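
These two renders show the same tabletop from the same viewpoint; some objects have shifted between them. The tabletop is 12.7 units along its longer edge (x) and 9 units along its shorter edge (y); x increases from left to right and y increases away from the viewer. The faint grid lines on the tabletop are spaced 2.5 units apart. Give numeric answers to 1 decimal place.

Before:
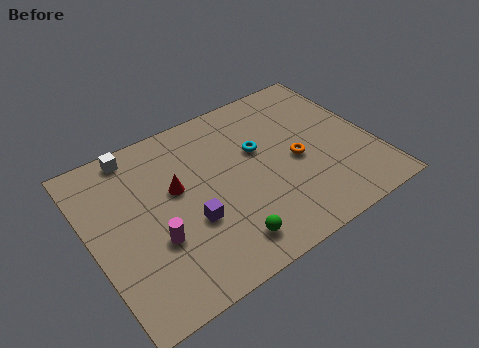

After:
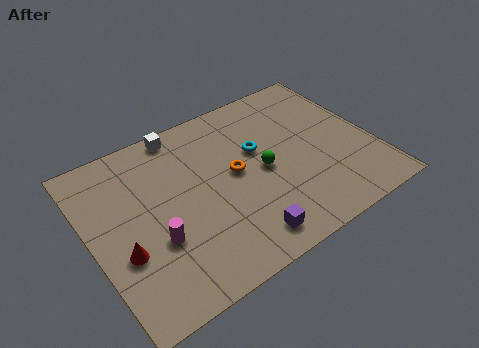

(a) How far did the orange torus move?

2.8

From (9.2, 4.1) to (6.5, 4.8), the orange torus covered √(2.7² + 0.7²) ≈ 2.8 units.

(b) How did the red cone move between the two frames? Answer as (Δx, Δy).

(-2.7, -2.0)

The red cone started near (3.9, 5.3) and ended near (1.2, 3.3).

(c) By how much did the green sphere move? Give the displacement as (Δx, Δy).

(2.3, 2.8)

From the two frames, the green sphere sits at roughly (5.4, 1.5) before and (7.7, 4.3) after.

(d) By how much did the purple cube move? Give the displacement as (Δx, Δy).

(2.0, -2.0)

The purple cube was at about (4.2, 3.3) and moved to about (6.2, 1.3).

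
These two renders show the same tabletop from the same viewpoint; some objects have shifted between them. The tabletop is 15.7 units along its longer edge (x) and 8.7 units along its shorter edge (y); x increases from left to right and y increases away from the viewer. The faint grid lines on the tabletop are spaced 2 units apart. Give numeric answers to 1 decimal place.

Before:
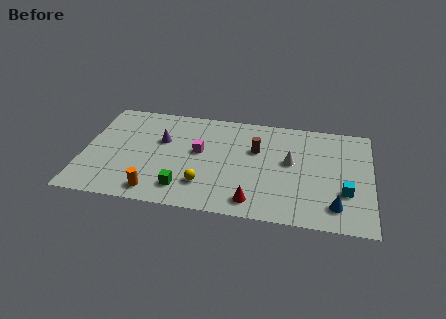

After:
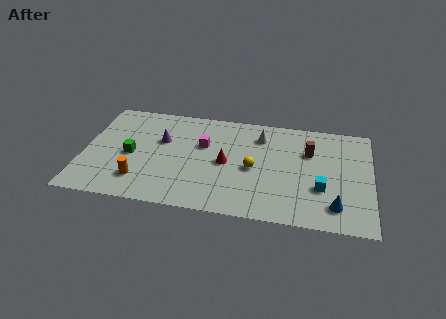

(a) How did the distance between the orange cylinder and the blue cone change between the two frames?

+0.9

The distance was about 9.7 in the first image and 10.6 in the second, so they moved 0.9 units further apart.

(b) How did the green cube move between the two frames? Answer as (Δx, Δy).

(-3.0, 2.3)

The green cube started near (5.6, 1.7) and ended near (2.6, 4.0).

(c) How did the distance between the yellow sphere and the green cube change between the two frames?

+5.5

The distance was about 1.2 in the first image and 6.7 in the second, so they moved 5.5 units further apart.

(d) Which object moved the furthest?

the green cube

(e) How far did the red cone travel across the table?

3.3

From (9.4, 1.3) to (7.8, 4.2), the red cone covered √(1.6² + 2.9²) ≈ 3.3 units.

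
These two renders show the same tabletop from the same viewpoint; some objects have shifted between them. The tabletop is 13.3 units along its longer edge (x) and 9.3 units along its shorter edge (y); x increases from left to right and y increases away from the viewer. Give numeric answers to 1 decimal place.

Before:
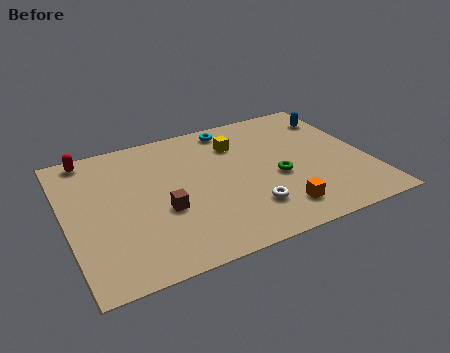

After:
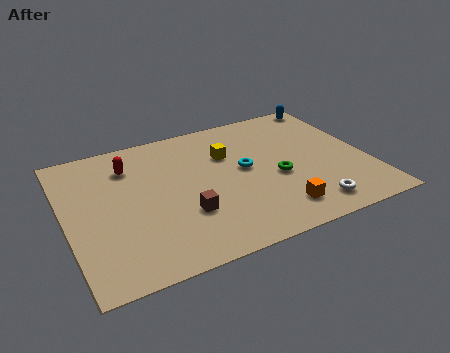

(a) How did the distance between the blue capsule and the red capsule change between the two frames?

-1.7

Before: roughly 11.2 units apart; after: 9.5. That's 1.7 units closer together.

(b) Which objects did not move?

the green torus and the orange cube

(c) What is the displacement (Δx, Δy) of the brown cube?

(0.9, -0.6)

The brown cube was at about (4.1, 3.6) and moved to about (5.0, 3.0).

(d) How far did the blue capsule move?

1.2

The blue capsule moved from about (12.4, 7.3) to (12.4, 8.5), a distance of √(0.0² + 1.2²) ≈ 1.2.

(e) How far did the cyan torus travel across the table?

3.2

The cyan torus was near (7.7, 8.2) before and (7.9, 5.0) after, so it travelled √(0.2² + 3.2²) ≈ 3.2 units.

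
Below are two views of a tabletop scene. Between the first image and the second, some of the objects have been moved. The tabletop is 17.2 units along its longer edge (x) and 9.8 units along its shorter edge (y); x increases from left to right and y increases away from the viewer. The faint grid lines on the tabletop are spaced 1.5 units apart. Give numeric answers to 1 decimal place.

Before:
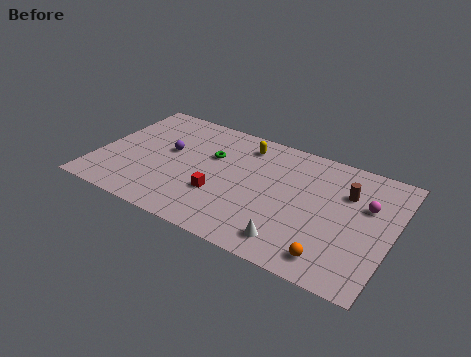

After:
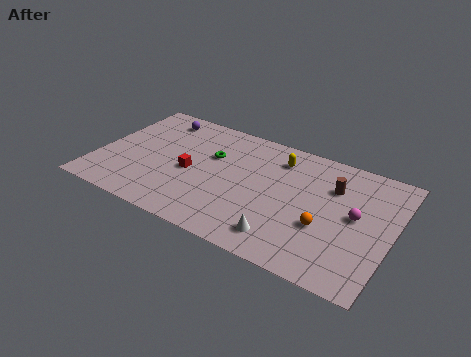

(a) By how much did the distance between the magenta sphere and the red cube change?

+0.9

Before: roughly 8.7 units apart; after: 9.6. That's 0.9 units further apart.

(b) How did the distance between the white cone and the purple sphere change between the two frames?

+1.9

The distance was about 8.9 in the first image and 10.8 in the second, so they moved 1.9 units further apart.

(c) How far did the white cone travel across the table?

0.5

The white cone was near (11.9, 1.6) before and (11.4, 1.7) after, so it travelled √(0.5² + 0.1²) ≈ 0.5 units.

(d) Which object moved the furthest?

the purple sphere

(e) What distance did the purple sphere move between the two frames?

2.9

The purple sphere moved from about (4.0, 5.6) to (2.9, 8.3), a distance of √(1.1² + 2.7²) ≈ 2.9.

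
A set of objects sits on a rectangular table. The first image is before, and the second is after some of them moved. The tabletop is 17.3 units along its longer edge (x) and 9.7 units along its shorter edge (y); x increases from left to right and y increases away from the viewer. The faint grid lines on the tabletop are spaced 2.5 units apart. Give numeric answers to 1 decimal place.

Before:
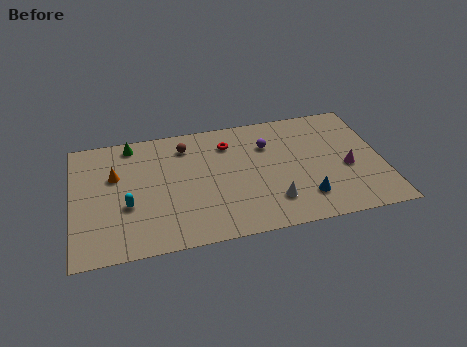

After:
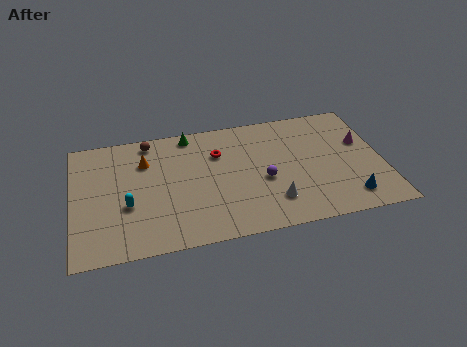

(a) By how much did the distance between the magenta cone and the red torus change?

+0.8

The distance was about 7.3 in the first image and 8.1 in the second, so they moved 0.8 units further apart.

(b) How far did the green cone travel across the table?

3.3

The green cone was near (3.4, 8.6) before and (6.7, 8.7) after, so it travelled √(3.3² + 0.1²) ≈ 3.3 units.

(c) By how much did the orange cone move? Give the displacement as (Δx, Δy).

(1.7, 0.8)

The orange cone was at about (2.4, 6.2) and moved to about (4.1, 7.0).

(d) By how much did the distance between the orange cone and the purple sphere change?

-1.5

They were about 8.6 units apart before and 7.1 after — 1.5 units closer together.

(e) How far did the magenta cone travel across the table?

2.1

The magenta cone was near (15.3, 4.1) before and (16.3, 6.0) after, so it travelled √(1.0² + 1.9²) ≈ 2.1 units.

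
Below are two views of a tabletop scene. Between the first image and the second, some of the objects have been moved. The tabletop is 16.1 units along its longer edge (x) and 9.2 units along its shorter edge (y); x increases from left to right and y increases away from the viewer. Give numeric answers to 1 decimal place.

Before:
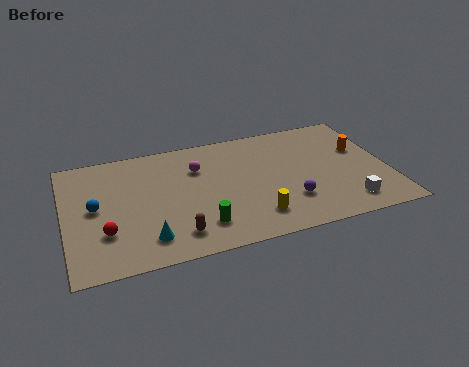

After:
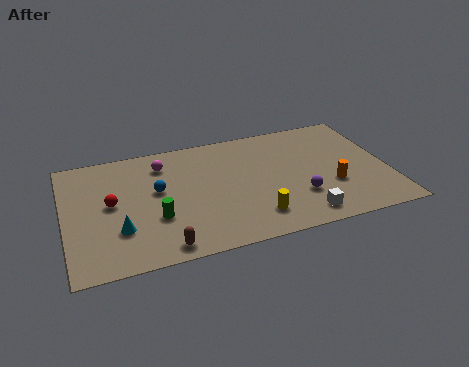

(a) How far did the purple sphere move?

0.5

The purple sphere moved from about (11.0, 2.6) to (11.5, 2.8), a distance of √(0.5² + 0.2²) ≈ 0.5.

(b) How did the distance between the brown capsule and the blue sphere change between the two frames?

-0.6

The distance was about 4.9 in the first image and 4.3 in the second, so they moved 0.6 units closer together.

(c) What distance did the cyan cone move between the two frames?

1.6

The cyan cone moved from about (3.9, 1.8) to (2.6, 2.8), a distance of √(1.3² + 1.0²) ≈ 1.6.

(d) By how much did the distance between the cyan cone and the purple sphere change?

+1.8

Before: roughly 7.1 units apart; after: 8.9. That's 1.8 units further apart.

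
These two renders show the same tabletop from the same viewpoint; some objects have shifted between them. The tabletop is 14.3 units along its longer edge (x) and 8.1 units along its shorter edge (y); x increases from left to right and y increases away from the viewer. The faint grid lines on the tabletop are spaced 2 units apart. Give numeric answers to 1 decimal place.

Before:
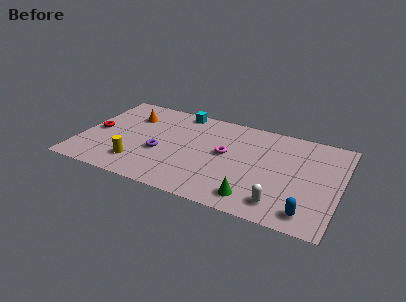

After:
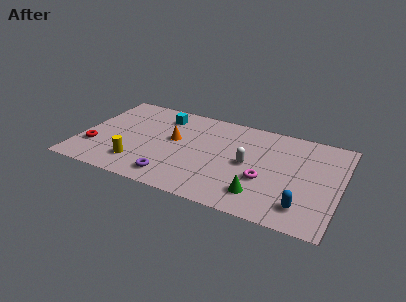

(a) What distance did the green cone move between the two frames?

0.5

From (9.9, 1.3) to (10.2, 1.7), the green cone covered √(0.3² + 0.4²) ≈ 0.5 units.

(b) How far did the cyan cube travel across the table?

1.2

The cyan cube was near (5.1, 7.3) before and (4.2, 6.5) after, so it travelled √(0.9² + 0.8²) ≈ 1.2 units.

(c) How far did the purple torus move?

2.1

From (4.5, 3.2) to (5.4, 1.3), the purple torus covered √(0.9² + 1.9²) ≈ 2.1 units.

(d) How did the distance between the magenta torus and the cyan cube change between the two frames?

+2.9

They were about 4.1 units apart before and 7.0 after — 2.9 units further apart.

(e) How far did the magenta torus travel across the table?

2.7

The magenta torus was near (8.0, 4.4) before and (10.3, 3.0) after, so it travelled √(2.3² + 1.4²) ≈ 2.7 units.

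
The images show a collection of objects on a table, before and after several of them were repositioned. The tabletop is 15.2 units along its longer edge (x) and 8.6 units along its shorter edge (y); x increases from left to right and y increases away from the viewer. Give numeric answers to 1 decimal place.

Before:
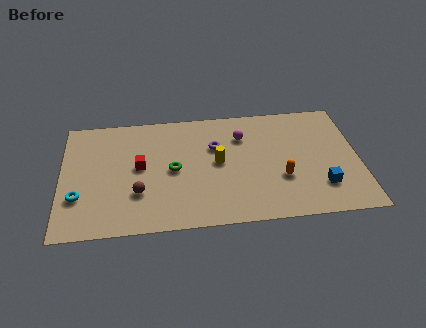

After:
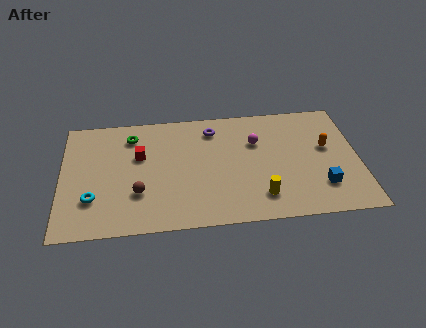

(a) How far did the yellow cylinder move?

3.4

The yellow cylinder moved from about (8.0, 4.5) to (10.1, 1.8), a distance of √(2.1² + 2.7²) ≈ 3.4.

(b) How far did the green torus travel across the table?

3.4

The green torus was near (5.7, 4.2) before and (3.6, 6.9) after, so it travelled √(2.1² + 2.7²) ≈ 3.4 units.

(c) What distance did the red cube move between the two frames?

0.8

From (4.0, 4.6) to (4.0, 5.4), the red cube covered √(0.0² + 0.8²) ≈ 0.8 units.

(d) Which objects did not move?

the brown sphere and the blue cube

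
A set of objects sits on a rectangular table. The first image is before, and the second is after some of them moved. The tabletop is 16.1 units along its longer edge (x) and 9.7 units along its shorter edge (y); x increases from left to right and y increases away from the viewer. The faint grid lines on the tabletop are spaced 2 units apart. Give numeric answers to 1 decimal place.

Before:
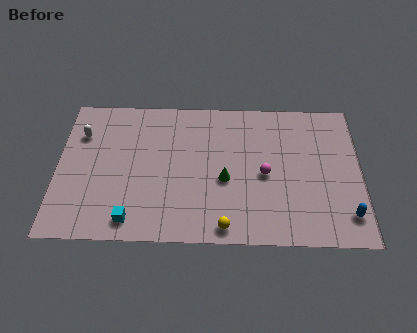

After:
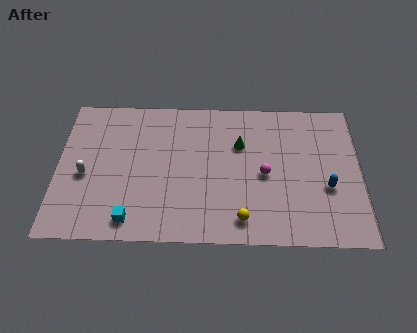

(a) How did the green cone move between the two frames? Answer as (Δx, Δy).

(0.8, 2.4)

The green cone started near (8.9, 4.1) and ended near (9.7, 6.5).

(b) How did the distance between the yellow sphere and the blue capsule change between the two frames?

-1.5

The distance was about 6.5 in the first image and 5.0 in the second, so they moved 1.5 units closer together.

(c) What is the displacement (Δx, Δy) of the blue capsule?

(-1.0, 1.8)

The blue capsule was at about (15.3, 1.9) and moved to about (14.3, 3.7).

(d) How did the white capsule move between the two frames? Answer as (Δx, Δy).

(0.3, -2.8)

From the two frames, the white capsule sits at roughly (1.2, 7.0) before and (1.5, 4.2) after.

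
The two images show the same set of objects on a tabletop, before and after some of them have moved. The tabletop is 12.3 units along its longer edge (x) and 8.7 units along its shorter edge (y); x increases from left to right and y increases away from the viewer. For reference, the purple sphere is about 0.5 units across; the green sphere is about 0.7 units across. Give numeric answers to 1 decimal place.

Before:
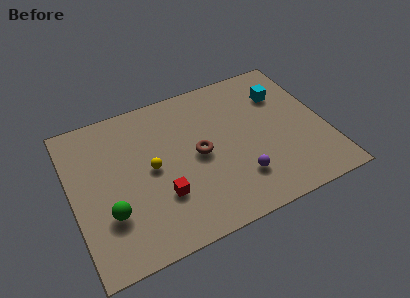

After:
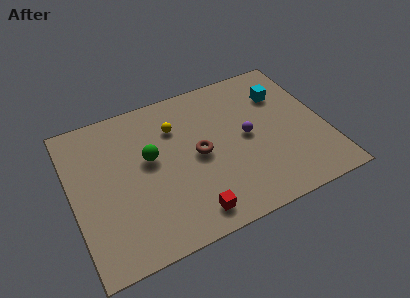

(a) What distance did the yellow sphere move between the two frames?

2.4

The yellow sphere was near (3.8, 4.4) before and (5.2, 6.3) after, so it travelled √(1.4² + 1.9²) ≈ 2.4 units.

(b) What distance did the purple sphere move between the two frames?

2.3

The purple sphere was near (7.8, 2.2) before and (8.5, 4.4) after, so it travelled √(0.7² + 2.2²) ≈ 2.3 units.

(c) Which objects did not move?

the brown torus and the cyan cube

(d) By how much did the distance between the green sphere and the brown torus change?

-2.4

They were about 4.8 units apart before and 2.4 after — 2.4 units closer together.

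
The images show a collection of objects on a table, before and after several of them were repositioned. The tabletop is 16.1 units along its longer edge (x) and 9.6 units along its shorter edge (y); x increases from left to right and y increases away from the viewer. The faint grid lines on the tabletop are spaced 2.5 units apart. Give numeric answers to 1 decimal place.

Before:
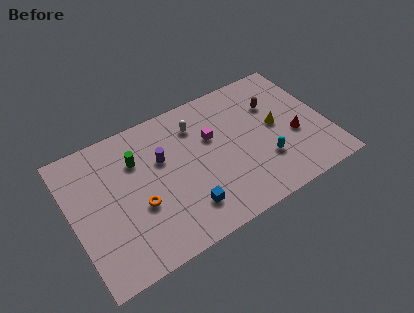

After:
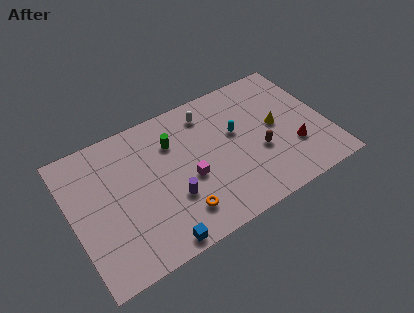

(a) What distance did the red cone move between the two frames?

0.8

From (14.0, 3.8) to (13.8, 3.0), the red cone covered √(0.2² + 0.8²) ≈ 0.8 units.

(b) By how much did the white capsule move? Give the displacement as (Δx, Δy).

(0.8, 0.5)

From the two frames, the white capsule sits at roughly (8.2, 7.4) before and (9.0, 7.9) after.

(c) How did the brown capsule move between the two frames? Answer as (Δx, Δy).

(-1.4, -2.9)

The brown capsule started near (13.1, 6.6) and ended near (11.7, 3.7).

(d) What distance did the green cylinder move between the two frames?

2.3

The green cylinder moved from about (4.3, 6.8) to (6.6, 6.9), a distance of √(2.3² + 0.1²) ≈ 2.3.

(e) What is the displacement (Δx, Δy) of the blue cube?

(-2.0, -1.3)

The blue cube was at about (6.7, 2.1) and moved to about (4.7, 0.8).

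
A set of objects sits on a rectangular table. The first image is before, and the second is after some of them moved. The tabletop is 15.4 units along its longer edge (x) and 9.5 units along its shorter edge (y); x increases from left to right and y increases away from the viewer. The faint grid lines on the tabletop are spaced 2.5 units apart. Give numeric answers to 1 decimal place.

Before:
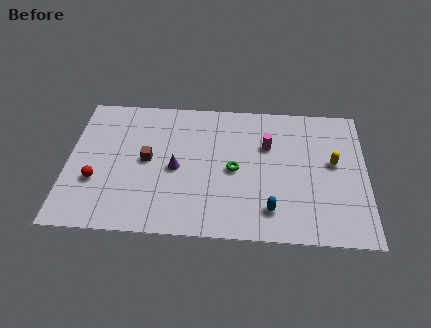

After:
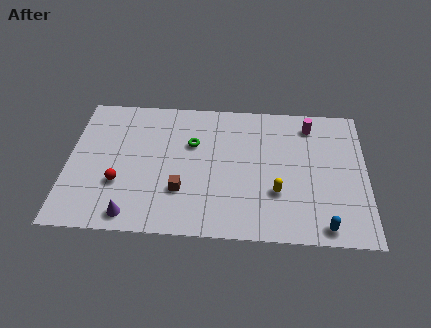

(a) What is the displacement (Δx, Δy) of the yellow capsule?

(-2.9, -2.2)

The yellow capsule was at about (13.7, 5.3) and moved to about (10.8, 3.1).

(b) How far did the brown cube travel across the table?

2.7

The brown cube was near (4.1, 4.9) before and (5.9, 2.9) after, so it travelled √(1.8² + 2.0²) ≈ 2.7 units.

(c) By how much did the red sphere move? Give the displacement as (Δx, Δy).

(1.2, -0.1)

The red sphere was at about (1.5, 3.3) and moved to about (2.7, 3.2).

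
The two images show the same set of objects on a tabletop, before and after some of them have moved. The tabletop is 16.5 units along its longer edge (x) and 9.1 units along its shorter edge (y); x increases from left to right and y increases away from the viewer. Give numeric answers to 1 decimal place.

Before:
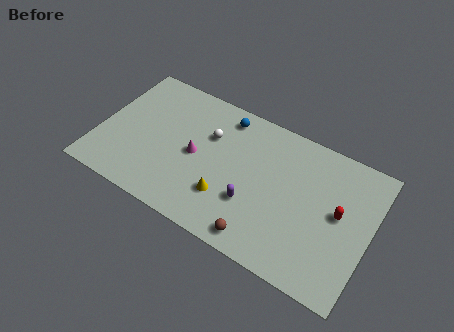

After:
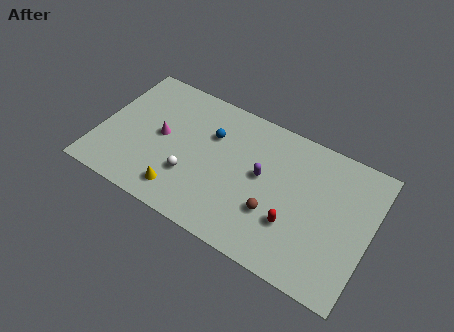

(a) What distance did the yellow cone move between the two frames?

2.9

The yellow cone moved from about (8.1, 2.6) to (5.4, 1.6), a distance of √(2.7² + 1.0²) ≈ 2.9.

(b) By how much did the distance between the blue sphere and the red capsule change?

-1.5

They were about 7.9 units apart before and 6.4 after — 1.5 units closer together.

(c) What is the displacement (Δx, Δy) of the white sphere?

(-0.7, -3.2)

The white sphere was at about (6.5, 6.1) and moved to about (5.8, 2.9).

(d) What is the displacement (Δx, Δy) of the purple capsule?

(0.3, 2.0)

The purple capsule started near (9.6, 3.0) and ended near (9.9, 5.0).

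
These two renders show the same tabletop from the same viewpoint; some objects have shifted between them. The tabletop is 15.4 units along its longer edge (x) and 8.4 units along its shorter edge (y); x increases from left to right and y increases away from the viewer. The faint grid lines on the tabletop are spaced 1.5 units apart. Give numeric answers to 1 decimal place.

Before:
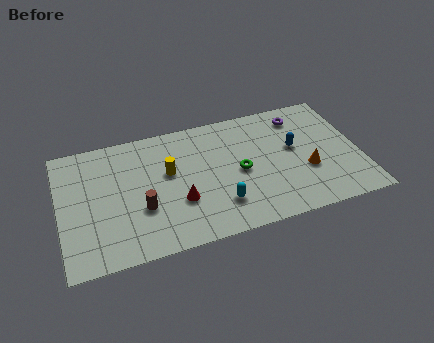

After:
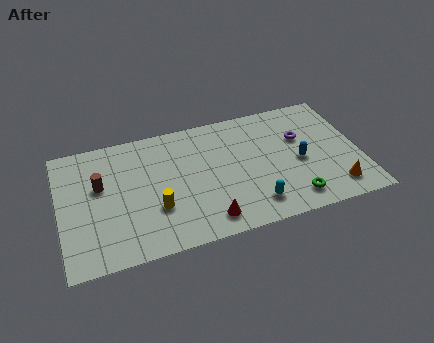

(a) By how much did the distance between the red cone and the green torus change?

+1.0

Before: roughly 3.4 units apart; after: 4.4. That's 1.0 units further apart.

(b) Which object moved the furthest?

the green torus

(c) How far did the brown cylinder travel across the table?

2.9

The brown cylinder was near (4.1, 3.0) before and (2.1, 5.1) after, so it travelled √(2.0² + 2.1²) ≈ 2.9 units.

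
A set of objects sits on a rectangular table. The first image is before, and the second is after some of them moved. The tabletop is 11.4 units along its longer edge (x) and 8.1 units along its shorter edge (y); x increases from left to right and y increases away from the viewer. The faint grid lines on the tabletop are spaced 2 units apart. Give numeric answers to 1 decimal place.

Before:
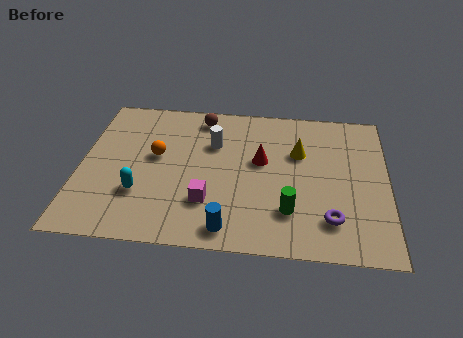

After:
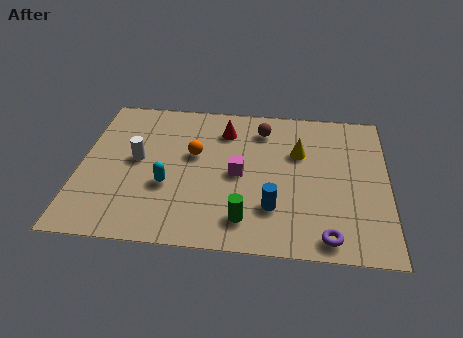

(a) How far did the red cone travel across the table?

2.1

The red cone was near (6.7, 4.7) before and (5.3, 6.3) after, so it travelled √(1.4² + 1.6²) ≈ 2.1 units.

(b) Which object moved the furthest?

the white cylinder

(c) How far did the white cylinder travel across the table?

3.0

From (4.9, 5.5) to (2.1, 4.3), the white cylinder covered √(2.8² + 1.2²) ≈ 3.0 units.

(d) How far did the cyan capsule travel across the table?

1.1

The cyan capsule was near (2.3, 2.5) before and (3.3, 3.0) after, so it travelled √(1.0² + 0.5²) ≈ 1.1 units.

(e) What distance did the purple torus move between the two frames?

0.9

From (9.3, 1.8) to (9.2, 0.9), the purple torus covered √(0.1² + 0.9²) ≈ 0.9 units.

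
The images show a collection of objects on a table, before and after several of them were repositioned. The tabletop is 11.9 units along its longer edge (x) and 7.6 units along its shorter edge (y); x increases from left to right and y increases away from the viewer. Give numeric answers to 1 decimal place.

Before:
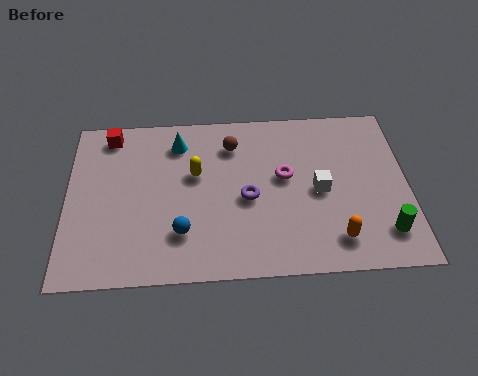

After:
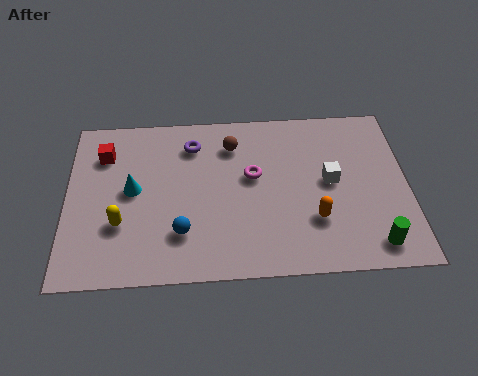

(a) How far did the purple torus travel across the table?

3.2

From (6.3, 3.4) to (4.4, 6.0), the purple torus covered √(1.9² + 2.6²) ≈ 3.2 units.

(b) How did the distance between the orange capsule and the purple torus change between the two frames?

+2.0

The distance was about 3.6 in the first image and 5.6 in the second, so they moved 2.0 units further apart.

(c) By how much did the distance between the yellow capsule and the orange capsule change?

+0.9

Before: roughly 5.8 units apart; after: 6.7. That's 0.9 units further apart.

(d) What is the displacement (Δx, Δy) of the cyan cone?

(-1.6, -2.1)

From the two frames, the cyan cone sits at roughly (3.9, 6.1) before and (2.3, 4.0) after.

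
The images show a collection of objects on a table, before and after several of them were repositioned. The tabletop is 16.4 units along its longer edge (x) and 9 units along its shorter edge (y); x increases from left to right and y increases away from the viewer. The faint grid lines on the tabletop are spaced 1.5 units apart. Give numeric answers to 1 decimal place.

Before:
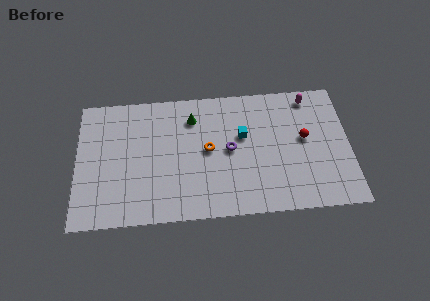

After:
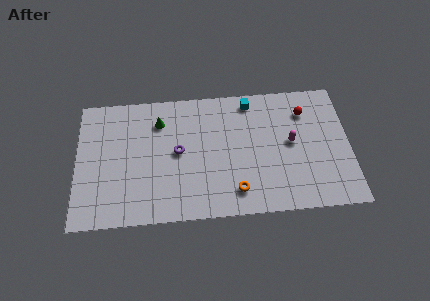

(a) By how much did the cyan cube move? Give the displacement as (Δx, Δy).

(0.5, 2.4)

The cyan cube started near (10.0, 5.5) and ended near (10.5, 7.9).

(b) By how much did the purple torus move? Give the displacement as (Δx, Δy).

(-3.1, 0.1)

The purple torus was at about (9.2, 4.6) and moved to about (6.1, 4.7).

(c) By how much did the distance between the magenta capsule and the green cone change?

+1.0

Before: roughly 7.2 units apart; after: 8.2. That's 1.0 units further apart.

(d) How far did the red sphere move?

1.9

The red sphere moved from about (13.7, 5.0) to (13.8, 6.9), a distance of √(0.1² + 1.9²) ≈ 1.9.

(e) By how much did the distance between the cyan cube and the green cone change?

+2.2

Before: roughly 3.4 units apart; after: 5.6. That's 2.2 units further apart.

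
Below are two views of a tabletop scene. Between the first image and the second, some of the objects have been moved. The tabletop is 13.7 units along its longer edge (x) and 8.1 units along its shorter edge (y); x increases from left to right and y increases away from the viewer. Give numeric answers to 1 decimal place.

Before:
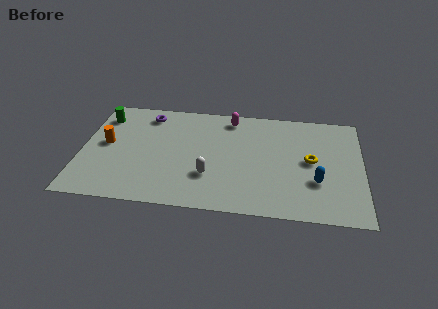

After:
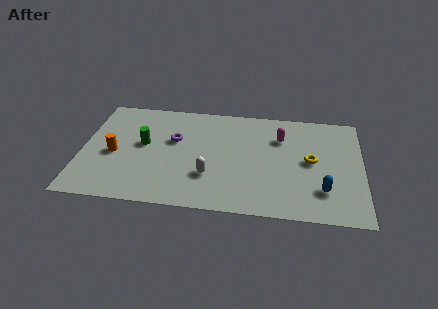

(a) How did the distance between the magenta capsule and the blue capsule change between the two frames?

-1.8

Before: roughly 6.1 units apart; after: 4.3. That's 1.8 units closer together.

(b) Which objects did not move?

the white capsule and the yellow torus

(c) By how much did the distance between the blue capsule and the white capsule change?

+0.3

They were about 5.2 units apart before and 5.5 after — 0.3 units further apart.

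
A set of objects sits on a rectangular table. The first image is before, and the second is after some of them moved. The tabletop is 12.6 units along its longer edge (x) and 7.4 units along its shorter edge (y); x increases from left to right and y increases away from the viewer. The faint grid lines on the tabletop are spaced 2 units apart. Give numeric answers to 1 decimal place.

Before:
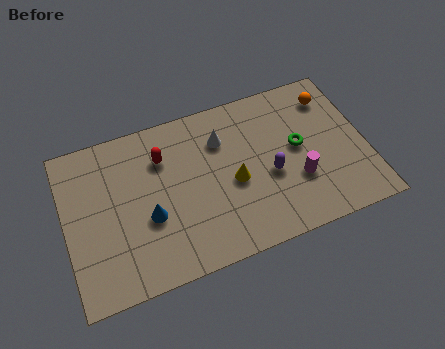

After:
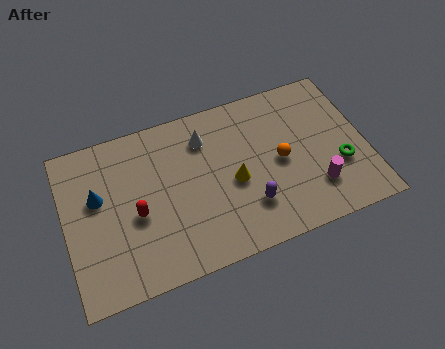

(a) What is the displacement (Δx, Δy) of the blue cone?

(-2.0, 1.6)

The blue cone started near (3.4, 2.9) and ended near (1.4, 4.5).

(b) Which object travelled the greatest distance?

the orange sphere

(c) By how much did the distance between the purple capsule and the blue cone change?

+1.5

Before: roughly 5.1 units apart; after: 6.6. That's 1.5 units further apart.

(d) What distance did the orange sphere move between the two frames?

3.3

From (11.4, 5.9) to (9.0, 3.6), the orange sphere covered √(2.4² + 2.3²) ≈ 3.3 units.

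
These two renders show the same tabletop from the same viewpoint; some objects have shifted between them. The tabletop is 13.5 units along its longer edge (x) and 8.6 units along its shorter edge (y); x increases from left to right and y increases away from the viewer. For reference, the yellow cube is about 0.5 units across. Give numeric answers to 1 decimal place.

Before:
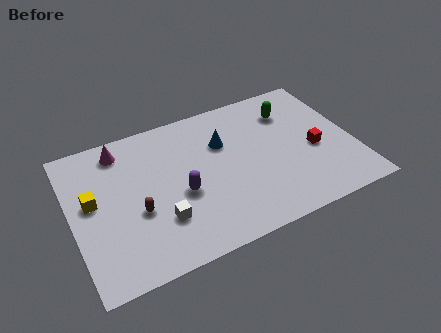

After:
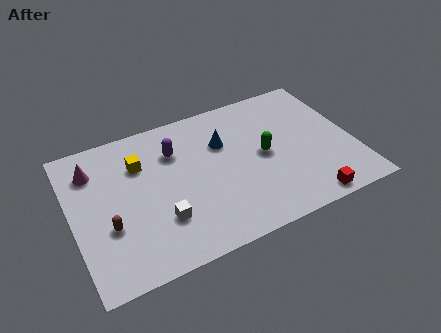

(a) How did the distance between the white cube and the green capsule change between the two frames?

-2.4

They were about 7.9 units apart before and 5.5 after — 2.4 units closer together.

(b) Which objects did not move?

the blue cone and the white cube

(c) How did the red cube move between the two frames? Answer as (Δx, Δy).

(-0.8, -2.9)

The red cube started near (11.6, 3.7) and ended near (10.8, 0.8).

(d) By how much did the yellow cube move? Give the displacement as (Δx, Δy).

(2.4, 1.3)

From the two frames, the yellow cube sits at roughly (1.0, 4.8) before and (3.4, 6.1) after.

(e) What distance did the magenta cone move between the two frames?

1.6

The magenta cone moved from about (2.6, 7.3) to (1.2, 6.6), a distance of √(1.4² + 0.7²) ≈ 1.6.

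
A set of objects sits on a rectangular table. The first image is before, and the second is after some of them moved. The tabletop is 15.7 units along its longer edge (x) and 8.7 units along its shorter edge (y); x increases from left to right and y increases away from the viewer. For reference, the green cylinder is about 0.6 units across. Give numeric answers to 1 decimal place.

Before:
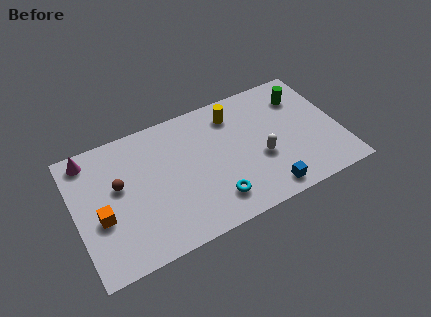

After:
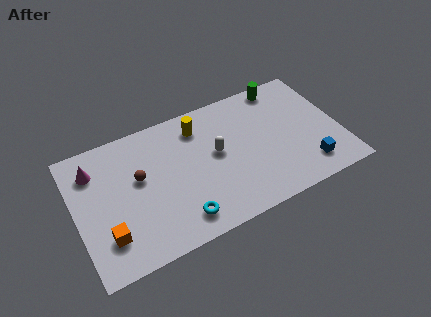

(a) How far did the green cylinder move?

1.6

The green cylinder moved from about (13.8, 6.6) to (12.8, 7.8), a distance of √(1.0² + 1.2²) ≈ 1.6.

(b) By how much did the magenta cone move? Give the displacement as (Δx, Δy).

(0.2, -0.9)

The magenta cone was at about (1.1, 7.6) and moved to about (1.3, 6.7).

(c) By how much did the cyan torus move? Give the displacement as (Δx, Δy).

(-2.1, -0.3)

The cyan torus was at about (7.9, 1.8) and moved to about (5.8, 1.5).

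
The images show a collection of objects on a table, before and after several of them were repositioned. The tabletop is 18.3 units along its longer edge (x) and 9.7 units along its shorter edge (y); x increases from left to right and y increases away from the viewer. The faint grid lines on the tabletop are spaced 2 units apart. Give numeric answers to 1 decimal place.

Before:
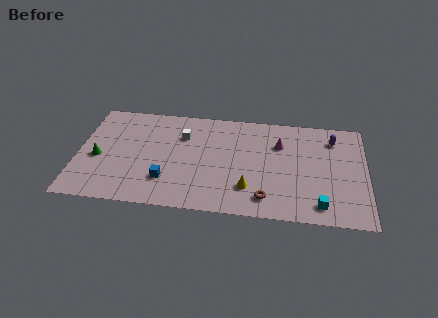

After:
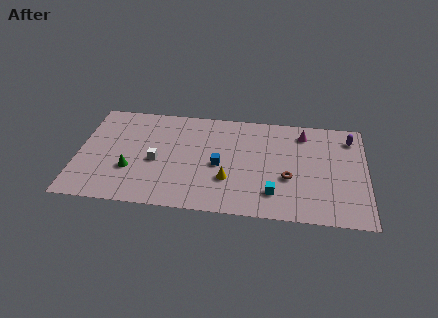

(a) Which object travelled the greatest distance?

the blue cube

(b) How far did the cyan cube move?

3.0

The cyan cube was near (15.4, 1.5) before and (12.5, 2.2) after, so it travelled √(2.9² + 0.7²) ≈ 3.0 units.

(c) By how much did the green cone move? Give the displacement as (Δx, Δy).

(2.1, -0.9)

The green cone started near (1.3, 4.2) and ended near (3.4, 3.3).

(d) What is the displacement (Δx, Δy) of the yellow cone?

(-1.3, 0.6)

The yellow cone started near (10.9, 2.5) and ended near (9.6, 3.1).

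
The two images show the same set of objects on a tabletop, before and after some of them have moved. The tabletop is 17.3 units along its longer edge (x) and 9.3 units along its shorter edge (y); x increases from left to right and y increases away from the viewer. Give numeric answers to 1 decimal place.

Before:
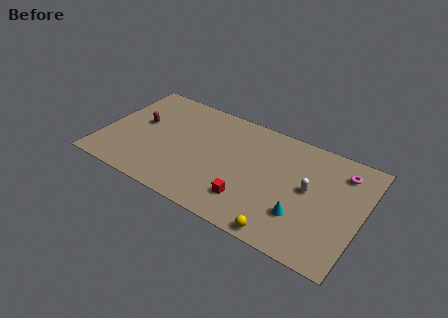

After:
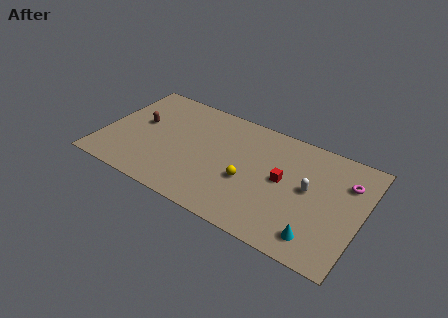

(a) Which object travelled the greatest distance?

the yellow sphere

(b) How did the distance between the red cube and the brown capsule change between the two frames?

+1.3

Before: roughly 8.5 units apart; after: 9.8. That's 1.3 units further apart.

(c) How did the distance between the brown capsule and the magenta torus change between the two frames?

+0.3

They were about 13.6 units apart before and 13.9 after — 0.3 units further apart.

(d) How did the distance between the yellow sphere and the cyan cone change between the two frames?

+3.2

They were about 2.1 units apart before and 5.3 after — 3.2 units further apart.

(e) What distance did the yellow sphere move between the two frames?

4.0

The yellow sphere was near (12.7, 0.8) before and (9.9, 3.7) after, so it travelled √(2.8² + 2.9²) ≈ 4.0 units.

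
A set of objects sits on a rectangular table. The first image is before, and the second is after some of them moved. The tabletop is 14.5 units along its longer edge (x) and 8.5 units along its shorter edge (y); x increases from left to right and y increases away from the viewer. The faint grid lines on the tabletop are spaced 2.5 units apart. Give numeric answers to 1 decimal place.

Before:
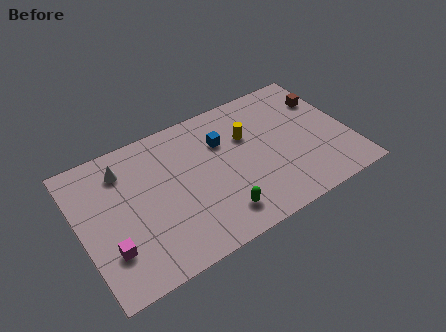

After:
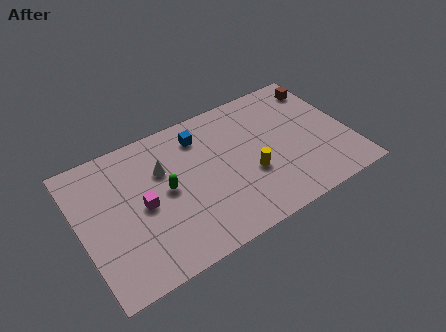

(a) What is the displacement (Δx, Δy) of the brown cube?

(0.0, 0.9)

The brown cube was at about (13.6, 6.1) and moved to about (13.6, 7.0).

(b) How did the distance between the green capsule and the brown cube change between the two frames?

+1.4

They were about 8.0 units apart before and 9.4 after — 1.4 units further apart.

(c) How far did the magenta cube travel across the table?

2.6

The magenta cube moved from about (1.3, 2.4) to (3.3, 4.1), a distance of √(2.0² + 1.7²) ≈ 2.6.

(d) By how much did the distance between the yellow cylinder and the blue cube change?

+2.9

The distance was about 1.3 in the first image and 4.2 in the second, so they moved 2.9 units further apart.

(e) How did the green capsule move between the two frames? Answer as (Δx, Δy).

(-2.4, 2.8)

The green capsule was at about (7.0, 1.6) and moved to about (4.6, 4.4).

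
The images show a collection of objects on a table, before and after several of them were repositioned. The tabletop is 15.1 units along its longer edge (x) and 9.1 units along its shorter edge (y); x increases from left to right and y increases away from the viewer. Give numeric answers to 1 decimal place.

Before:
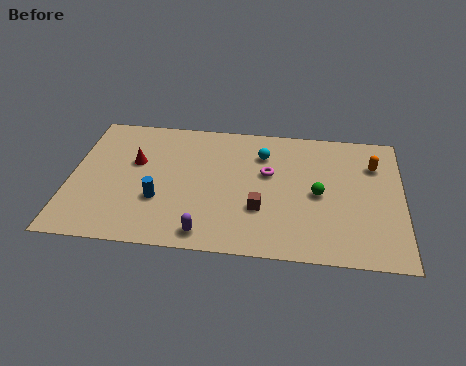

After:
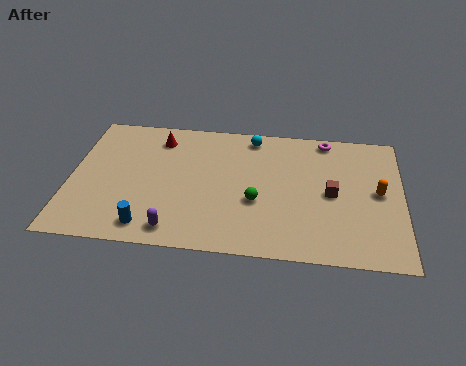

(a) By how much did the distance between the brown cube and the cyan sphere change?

+1.4

Before: roughly 3.8 units apart; after: 5.2. That's 1.4 units further apart.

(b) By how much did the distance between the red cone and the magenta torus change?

+1.6

They were about 6.1 units apart before and 7.7 after — 1.6 units further apart.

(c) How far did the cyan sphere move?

1.3

The cyan sphere was near (8.7, 6.8) before and (8.2, 8.0) after, so it travelled √(0.5² + 1.2²) ≈ 1.3 units.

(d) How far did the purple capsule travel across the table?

1.4

The purple capsule was near (6.3, 1.1) before and (4.9, 1.2) after, so it travelled √(1.4² + 0.1²) ≈ 1.4 units.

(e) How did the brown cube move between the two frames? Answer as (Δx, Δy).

(3.2, 1.4)

The brown cube started near (8.7, 3.0) and ended near (11.9, 4.4).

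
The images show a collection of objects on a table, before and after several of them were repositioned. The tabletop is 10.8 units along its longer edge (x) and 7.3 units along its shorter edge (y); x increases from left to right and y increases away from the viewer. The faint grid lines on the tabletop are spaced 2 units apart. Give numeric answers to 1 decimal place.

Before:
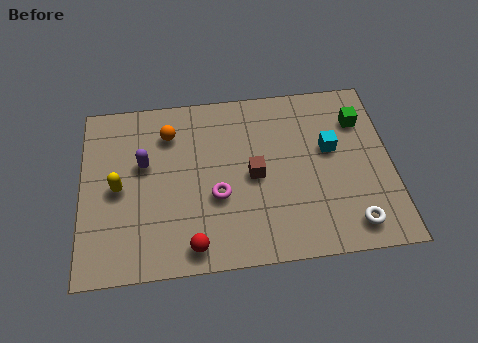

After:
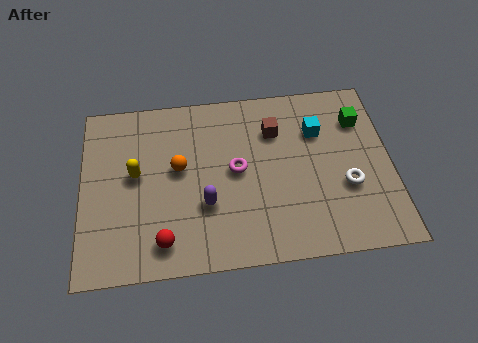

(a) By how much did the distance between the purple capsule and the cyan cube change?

-1.7

The distance was about 6.5 in the first image and 4.8 in the second, so they moved 1.7 units closer together.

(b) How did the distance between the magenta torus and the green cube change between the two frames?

-1.0

Before: roughly 5.7 units apart; after: 4.7. That's 1.0 units closer together.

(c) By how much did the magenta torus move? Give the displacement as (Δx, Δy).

(0.7, 1.0)

From the two frames, the magenta torus sits at roughly (4.7, 2.8) before and (5.4, 3.8) after.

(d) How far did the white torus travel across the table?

1.6

The white torus moved from about (9.3, 1.1) to (9.2, 2.7), a distance of √(0.1² + 1.6²) ≈ 1.6.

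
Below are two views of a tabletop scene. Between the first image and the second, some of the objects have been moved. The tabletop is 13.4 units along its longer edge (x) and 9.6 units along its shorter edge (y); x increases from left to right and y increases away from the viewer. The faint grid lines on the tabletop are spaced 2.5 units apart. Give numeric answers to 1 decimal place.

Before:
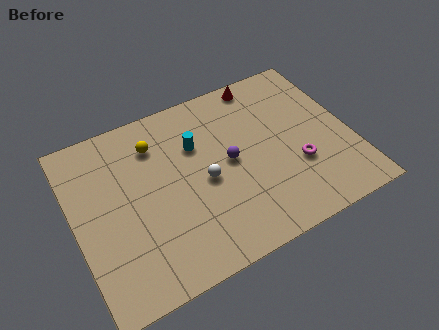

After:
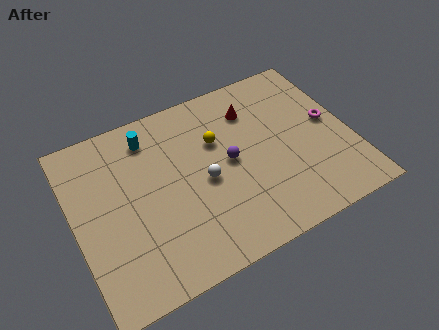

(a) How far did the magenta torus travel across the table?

2.6

From (10.6, 3.3) to (12.5, 5.1), the magenta torus covered √(1.9² + 1.8²) ≈ 2.6 units.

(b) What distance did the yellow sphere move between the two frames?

3.1

The yellow sphere was near (4.2, 7.4) before and (7.1, 6.3) after, so it travelled √(2.9² + 1.1²) ≈ 3.1 units.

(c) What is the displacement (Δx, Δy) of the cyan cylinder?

(-2.1, 1.4)

The cyan cylinder started near (6.1, 6.5) and ended near (4.0, 7.9).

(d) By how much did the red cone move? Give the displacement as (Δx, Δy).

(-0.7, -1.4)

The red cone started near (9.7, 8.7) and ended near (9.0, 7.3).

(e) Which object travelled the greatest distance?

the yellow sphere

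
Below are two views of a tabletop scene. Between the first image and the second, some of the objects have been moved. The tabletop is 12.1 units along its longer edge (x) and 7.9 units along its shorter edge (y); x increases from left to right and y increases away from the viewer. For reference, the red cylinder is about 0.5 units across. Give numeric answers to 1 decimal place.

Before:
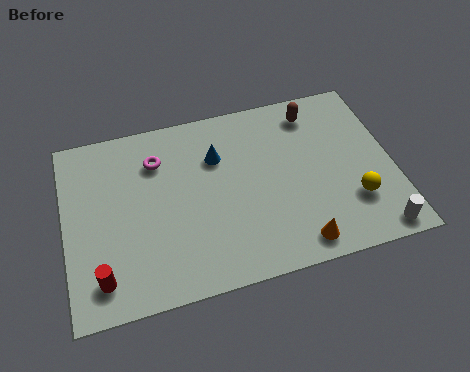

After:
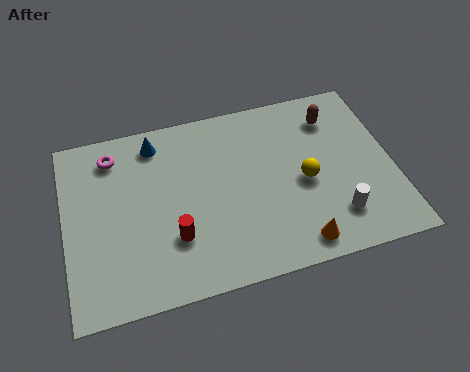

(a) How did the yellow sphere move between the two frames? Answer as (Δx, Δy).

(-1.7, 1.3)

From the two frames, the yellow sphere sits at roughly (10.5, 2.3) before and (8.8, 3.6) after.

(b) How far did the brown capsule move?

0.8

The brown capsule moved from about (9.4, 6.6) to (10.1, 6.2), a distance of √(0.7² + 0.4²) ≈ 0.8.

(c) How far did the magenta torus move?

1.7

From (3.5, 5.9) to (1.9, 6.5), the magenta torus covered √(1.6² + 0.6²) ≈ 1.7 units.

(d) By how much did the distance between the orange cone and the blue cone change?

+2.3

The distance was about 5.2 in the first image and 7.5 in the second, so they moved 2.3 units further apart.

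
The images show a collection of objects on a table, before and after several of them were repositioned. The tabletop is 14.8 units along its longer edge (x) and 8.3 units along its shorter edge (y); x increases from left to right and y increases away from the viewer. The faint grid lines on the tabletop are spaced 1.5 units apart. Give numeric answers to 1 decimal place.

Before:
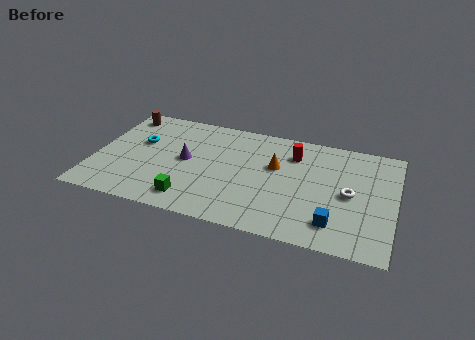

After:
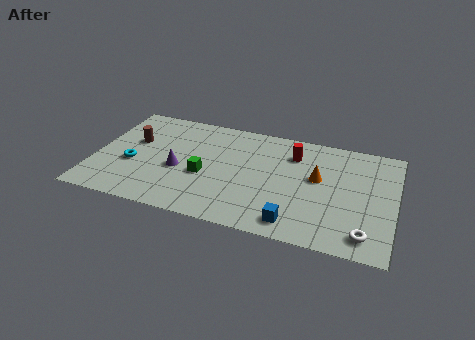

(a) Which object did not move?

the red cylinder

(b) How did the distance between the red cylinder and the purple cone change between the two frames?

+0.6

The distance was about 5.6 in the first image and 6.2 in the second, so they moved 0.6 units further apart.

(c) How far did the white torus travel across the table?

2.8

The white torus was near (12.6, 4.0) before and (13.5, 1.3) after, so it travelled √(0.9² + 2.7²) ≈ 2.8 units.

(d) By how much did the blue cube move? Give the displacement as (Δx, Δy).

(-1.9, -0.5)

From the two frames, the blue cube sits at roughly (12.0, 1.7) before and (10.1, 1.2) after.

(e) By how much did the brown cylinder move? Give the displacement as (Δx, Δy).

(0.8, -2.0)

From the two frames, the brown cylinder sits at roughly (1.0, 7.1) before and (1.8, 5.1) after.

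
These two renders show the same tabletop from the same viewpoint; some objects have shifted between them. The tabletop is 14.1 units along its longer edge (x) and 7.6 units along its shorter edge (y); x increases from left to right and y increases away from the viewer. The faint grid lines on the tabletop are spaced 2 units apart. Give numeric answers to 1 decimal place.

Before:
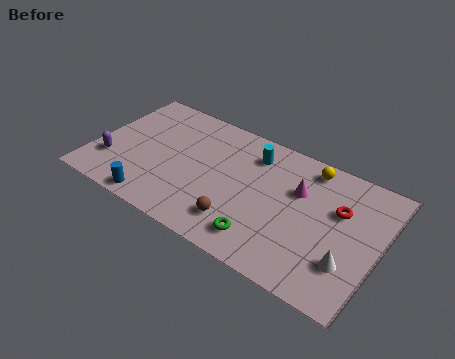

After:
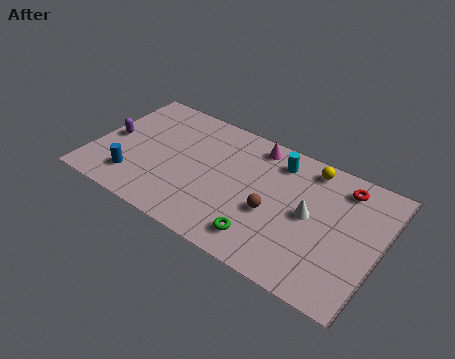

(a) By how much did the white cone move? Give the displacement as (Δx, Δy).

(-2.1, 1.7)

The white cone was at about (12.8, 2.2) and moved to about (10.7, 3.9).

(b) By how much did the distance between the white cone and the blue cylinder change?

-0.7

They were about 9.4 units apart before and 8.7 after — 0.7 units closer together.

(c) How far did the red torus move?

1.4

The red torus was near (12.0, 4.9) before and (12.0, 6.3) after, so it travelled √(0.0² + 1.4²) ≈ 1.4 units.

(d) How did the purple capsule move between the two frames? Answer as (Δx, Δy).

(-0.2, 1.5)

The purple capsule was at about (1.0, 2.2) and moved to about (0.8, 3.7).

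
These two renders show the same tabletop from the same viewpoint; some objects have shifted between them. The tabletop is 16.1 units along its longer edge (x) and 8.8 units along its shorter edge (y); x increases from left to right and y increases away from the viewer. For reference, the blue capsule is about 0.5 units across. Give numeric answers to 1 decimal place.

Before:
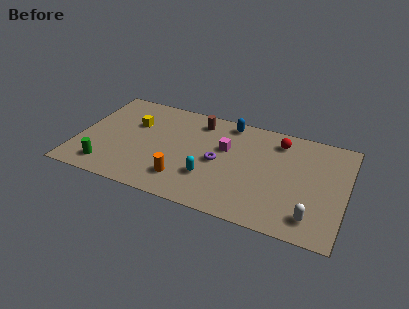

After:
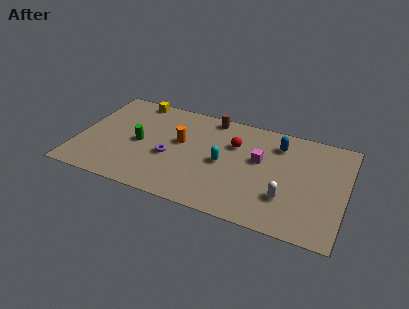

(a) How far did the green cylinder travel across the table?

3.2

From (2.0, 1.5) to (3.7, 4.2), the green cylinder covered √(1.7² + 2.7²) ≈ 3.2 units.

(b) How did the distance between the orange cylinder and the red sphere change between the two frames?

-4.1

Before: roughly 7.4 units apart; after: 3.3. That's 4.1 units closer together.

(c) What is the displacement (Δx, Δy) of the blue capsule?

(3.1, -0.9)

From the two frames, the blue capsule sits at roughly (8.8, 7.8) before and (11.9, 6.9) after.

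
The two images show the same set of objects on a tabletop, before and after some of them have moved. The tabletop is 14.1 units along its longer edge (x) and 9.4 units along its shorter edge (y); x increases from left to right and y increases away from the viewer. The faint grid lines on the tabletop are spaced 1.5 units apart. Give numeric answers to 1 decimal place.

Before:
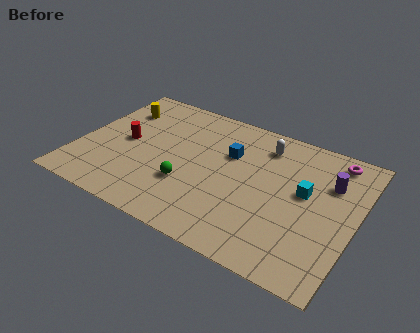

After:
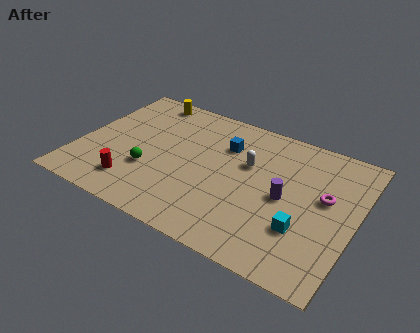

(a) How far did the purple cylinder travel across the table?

2.8

From (12.6, 6.5) to (10.6, 4.5), the purple cylinder covered √(2.0² + 2.0²) ≈ 2.8 units.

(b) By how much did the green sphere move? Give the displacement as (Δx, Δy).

(-2.0, 0.1)

From the two frames, the green sphere sits at roughly (5.8, 3.1) before and (3.8, 3.2) after.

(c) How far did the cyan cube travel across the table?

2.4

The cyan cube was near (11.5, 5.3) before and (11.7, 2.9) after, so it travelled √(0.2² + 2.4²) ≈ 2.4 units.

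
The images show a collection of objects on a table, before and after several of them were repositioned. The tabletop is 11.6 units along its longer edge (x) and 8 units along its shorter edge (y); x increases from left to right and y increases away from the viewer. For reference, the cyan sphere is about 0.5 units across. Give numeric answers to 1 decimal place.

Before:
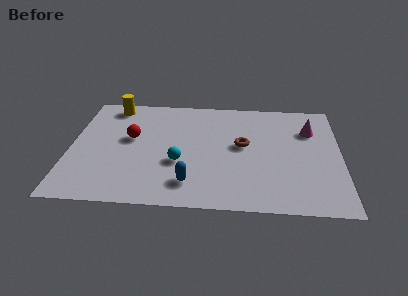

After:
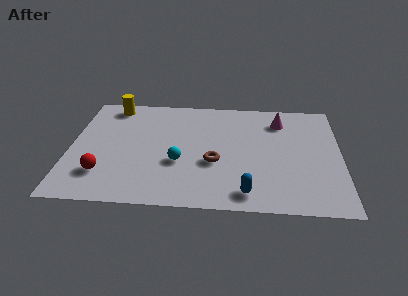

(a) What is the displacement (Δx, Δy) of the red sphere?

(-1.1, -2.6)

From the two frames, the red sphere sits at roughly (2.6, 4.6) before and (1.5, 2.0) after.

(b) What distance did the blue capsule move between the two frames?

2.5

The blue capsule moved from about (5.2, 1.6) to (7.6, 1.1), a distance of √(2.4² + 0.5²) ≈ 2.5.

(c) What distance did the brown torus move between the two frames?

1.8

The brown torus moved from about (7.4, 4.4) to (6.2, 3.1), a distance of √(1.2² + 1.3²) ≈ 1.8.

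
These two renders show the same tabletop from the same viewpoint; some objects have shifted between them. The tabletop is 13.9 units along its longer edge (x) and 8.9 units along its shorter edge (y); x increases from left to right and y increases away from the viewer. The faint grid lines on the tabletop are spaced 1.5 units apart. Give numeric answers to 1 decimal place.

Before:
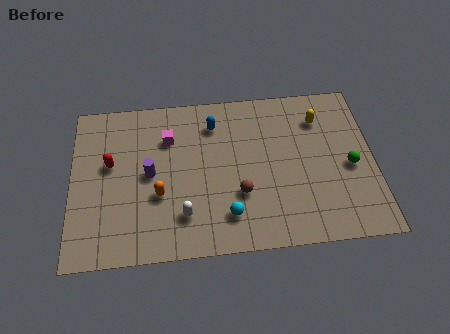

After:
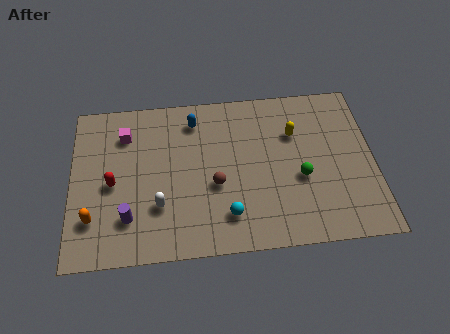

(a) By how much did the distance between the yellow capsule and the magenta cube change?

+0.8

They were about 7.0 units apart before and 7.8 after — 0.8 units further apart.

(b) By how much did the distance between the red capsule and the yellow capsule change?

-1.2

They were about 9.8 units apart before and 8.6 after — 1.2 units closer together.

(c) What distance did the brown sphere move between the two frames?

1.3

The brown sphere moved from about (7.7, 3.0) to (6.6, 3.6), a distance of √(1.1² + 0.6²) ≈ 1.3.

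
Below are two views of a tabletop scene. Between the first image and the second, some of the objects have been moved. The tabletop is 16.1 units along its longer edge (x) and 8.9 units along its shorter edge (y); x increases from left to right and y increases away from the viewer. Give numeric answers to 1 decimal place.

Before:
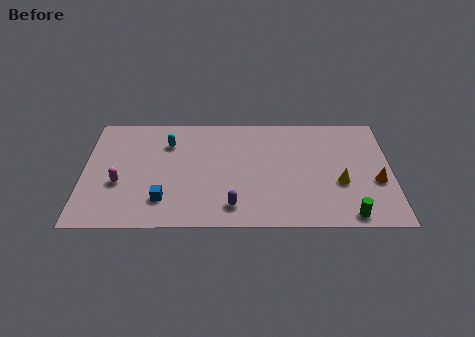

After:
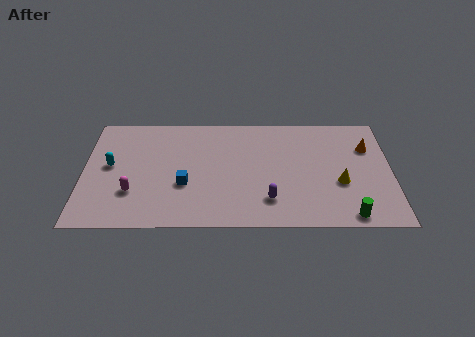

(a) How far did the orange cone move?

2.7

The orange cone moved from about (15.3, 3.5) to (14.9, 6.2), a distance of √(0.4² + 2.7²) ≈ 2.7.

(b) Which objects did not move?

the yellow cone and the green cylinder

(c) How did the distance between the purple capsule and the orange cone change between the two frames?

-1.1

They were about 7.7 units apart before and 6.6 after — 1.1 units closer together.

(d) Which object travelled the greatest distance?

the cyan capsule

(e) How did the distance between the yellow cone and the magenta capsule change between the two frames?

-0.7

Before: roughly 11.5 units apart; after: 10.8. That's 0.7 units closer together.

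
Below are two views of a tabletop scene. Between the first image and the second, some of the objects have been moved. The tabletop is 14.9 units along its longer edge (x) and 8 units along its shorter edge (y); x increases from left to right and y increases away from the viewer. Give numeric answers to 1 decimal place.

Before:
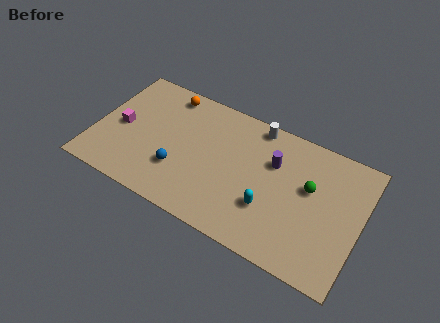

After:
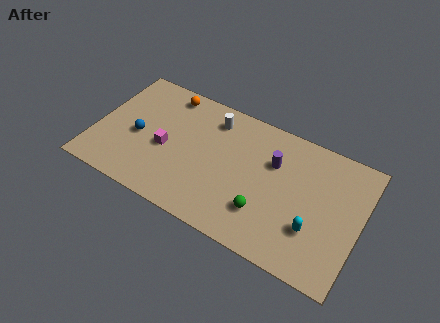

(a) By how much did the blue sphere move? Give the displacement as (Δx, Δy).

(-2.5, 1.1)

The blue sphere was at about (4.9, 2.5) and moved to about (2.4, 3.6).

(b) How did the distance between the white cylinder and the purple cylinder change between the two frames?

+1.6

The distance was about 2.2 in the first image and 3.8 in the second, so they moved 1.6 units further apart.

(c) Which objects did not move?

the orange sphere and the purple cylinder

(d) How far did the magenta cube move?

2.6

The magenta cube was near (1.4, 3.8) before and (4.0, 3.5) after, so it travelled √(2.6² + 0.3²) ≈ 2.6 units.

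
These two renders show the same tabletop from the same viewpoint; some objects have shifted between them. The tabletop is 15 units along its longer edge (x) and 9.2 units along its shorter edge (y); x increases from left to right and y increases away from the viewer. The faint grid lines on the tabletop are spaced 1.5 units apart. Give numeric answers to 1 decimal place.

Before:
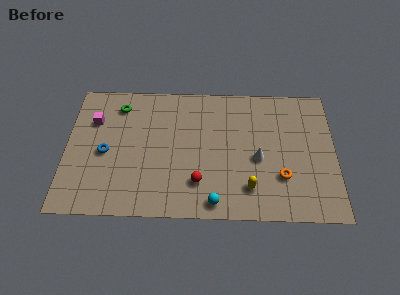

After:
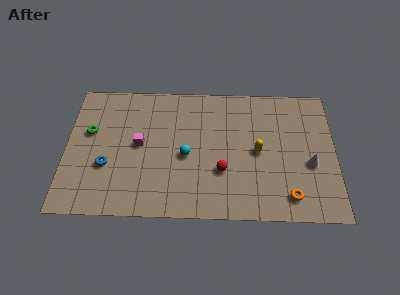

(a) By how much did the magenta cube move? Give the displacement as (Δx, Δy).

(2.6, -1.6)

From the two frames, the magenta cube sits at roughly (1.5, 6.4) before and (4.1, 4.8) after.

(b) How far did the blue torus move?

0.9

From (2.2, 4.2) to (2.3, 3.3), the blue torus covered √(0.1² + 0.9²) ≈ 0.9 units.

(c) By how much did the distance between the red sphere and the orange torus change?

-0.6

Before: roughly 4.6 units apart; after: 4.0. That's 0.6 units closer together.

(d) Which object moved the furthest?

the cyan sphere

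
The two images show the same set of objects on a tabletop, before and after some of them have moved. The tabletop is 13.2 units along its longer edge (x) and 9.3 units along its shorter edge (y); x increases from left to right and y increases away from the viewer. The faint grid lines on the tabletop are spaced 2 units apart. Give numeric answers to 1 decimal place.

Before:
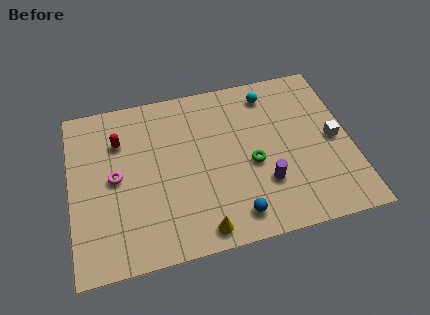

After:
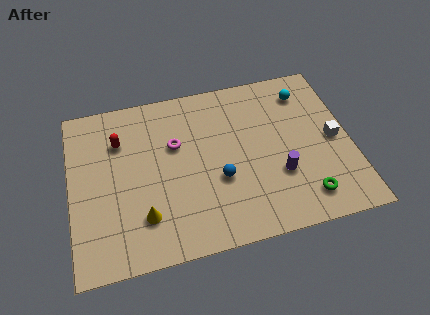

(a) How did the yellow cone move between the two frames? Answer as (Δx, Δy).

(-2.6, 1.3)

The yellow cone was at about (5.9, 1.0) and moved to about (3.3, 2.3).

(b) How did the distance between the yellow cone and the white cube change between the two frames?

+2.0

Before: roughly 7.4 units apart; after: 9.4. That's 2.0 units further apart.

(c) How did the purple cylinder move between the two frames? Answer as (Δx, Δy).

(0.7, 0.3)

From the two frames, the purple cylinder sits at roughly (9.0, 2.8) before and (9.7, 3.1) after.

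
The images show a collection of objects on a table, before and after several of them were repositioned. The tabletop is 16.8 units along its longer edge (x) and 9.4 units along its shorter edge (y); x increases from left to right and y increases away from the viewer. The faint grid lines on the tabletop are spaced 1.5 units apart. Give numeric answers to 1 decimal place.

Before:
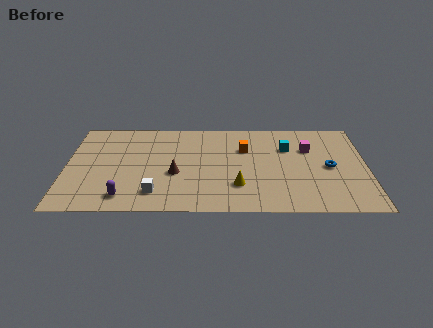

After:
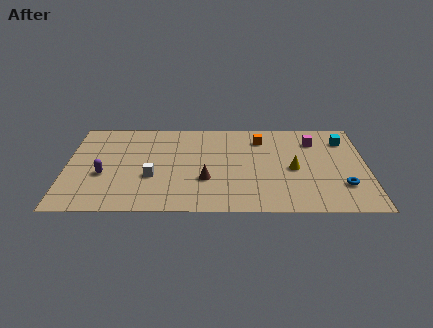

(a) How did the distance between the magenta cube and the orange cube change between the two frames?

-0.6

The distance was about 3.6 in the first image and 3.0 in the second, so they moved 0.6 units closer together.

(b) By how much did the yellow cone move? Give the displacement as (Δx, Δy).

(3.1, 1.7)

From the two frames, the yellow cone sits at roughly (9.6, 2.6) before and (12.7, 4.3) after.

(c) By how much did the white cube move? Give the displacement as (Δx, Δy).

(-0.2, 1.6)

From the two frames, the white cube sits at roughly (5.0, 1.9) before and (4.8, 3.5) after.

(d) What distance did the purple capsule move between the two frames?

2.5

The purple capsule moved from about (3.3, 1.5) to (2.1, 3.7), a distance of √(1.2² + 2.2²) ≈ 2.5.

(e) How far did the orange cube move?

1.3

From (10.0, 6.4) to (10.9, 7.4), the orange cube covered √(0.9² + 1.0²) ≈ 1.3 units.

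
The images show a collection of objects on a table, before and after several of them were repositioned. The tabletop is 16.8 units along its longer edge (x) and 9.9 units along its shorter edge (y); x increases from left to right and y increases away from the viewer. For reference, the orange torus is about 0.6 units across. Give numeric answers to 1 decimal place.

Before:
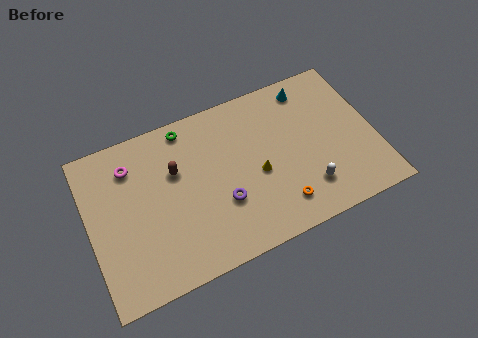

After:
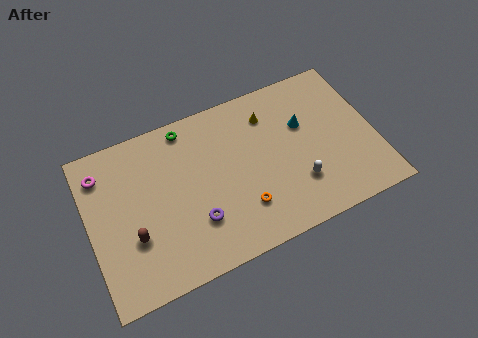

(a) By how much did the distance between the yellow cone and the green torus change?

-0.9

The distance was about 5.8 in the first image and 4.9 in the second, so they moved 0.9 units closer together.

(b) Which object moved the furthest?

the brown capsule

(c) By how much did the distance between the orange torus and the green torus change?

-1.6

They were about 8.3 units apart before and 6.7 after — 1.6 units closer together.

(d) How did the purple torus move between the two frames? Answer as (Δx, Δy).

(-1.6, -0.5)

The purple torus started near (7.6, 3.4) and ended near (6.0, 2.9).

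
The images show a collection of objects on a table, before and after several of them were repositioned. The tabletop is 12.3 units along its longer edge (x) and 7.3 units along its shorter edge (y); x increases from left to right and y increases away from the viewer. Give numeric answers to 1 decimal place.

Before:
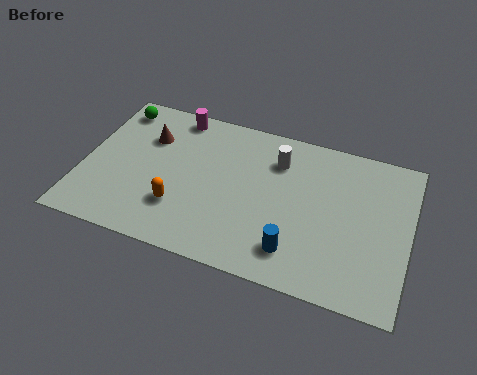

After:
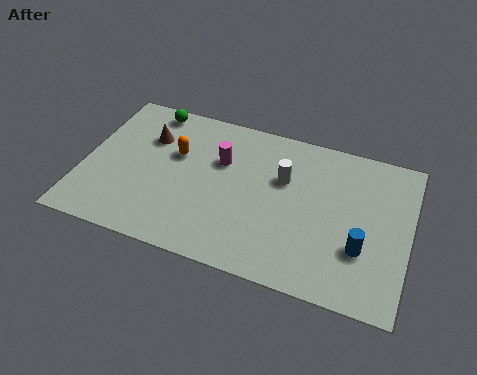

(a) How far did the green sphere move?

1.3

From (0.9, 6.2) to (2.2, 6.5), the green sphere covered √(1.3² + 0.3²) ≈ 1.3 units.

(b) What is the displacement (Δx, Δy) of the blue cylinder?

(2.4, 0.9)

From the two frames, the blue cylinder sits at roughly (8.2, 1.5) before and (10.6, 2.4) after.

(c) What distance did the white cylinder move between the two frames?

0.9

From (7.2, 5.5) to (7.5, 4.7), the white cylinder covered √(0.3² + 0.8²) ≈ 0.9 units.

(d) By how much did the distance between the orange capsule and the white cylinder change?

-0.7

Before: roughly 4.8 units apart; after: 4.1. That's 0.7 units closer together.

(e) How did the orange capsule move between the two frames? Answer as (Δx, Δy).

(-0.4, 2.5)

From the two frames, the orange capsule sits at roughly (3.8, 2.1) before and (3.4, 4.6) after.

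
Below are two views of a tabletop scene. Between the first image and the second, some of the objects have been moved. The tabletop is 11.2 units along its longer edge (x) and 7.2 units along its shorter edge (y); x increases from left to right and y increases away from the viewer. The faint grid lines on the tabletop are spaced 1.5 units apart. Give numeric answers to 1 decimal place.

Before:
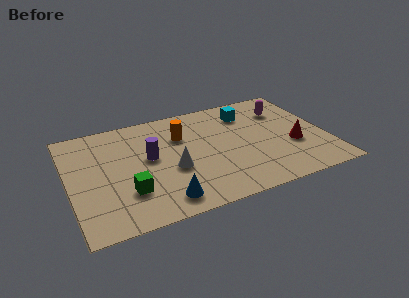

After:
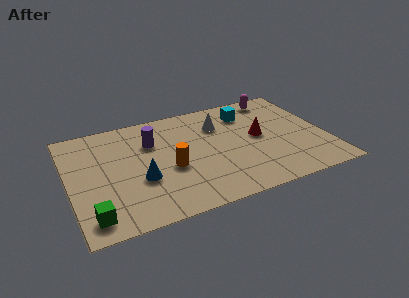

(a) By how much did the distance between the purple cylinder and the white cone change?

+1.6

They were about 1.4 units apart before and 3.0 after — 1.6 units further apart.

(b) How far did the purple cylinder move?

1.0

The purple cylinder was near (3.5, 4.0) before and (3.7, 5.0) after, so it travelled √(0.2² + 1.0²) ≈ 1.0 units.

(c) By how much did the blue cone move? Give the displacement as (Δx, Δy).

(-0.8, 1.6)

The blue cone was at about (3.8, 1.1) and moved to about (3.0, 2.7).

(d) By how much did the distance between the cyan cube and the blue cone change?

-0.4

They were about 6.2 units apart before and 5.8 after — 0.4 units closer together.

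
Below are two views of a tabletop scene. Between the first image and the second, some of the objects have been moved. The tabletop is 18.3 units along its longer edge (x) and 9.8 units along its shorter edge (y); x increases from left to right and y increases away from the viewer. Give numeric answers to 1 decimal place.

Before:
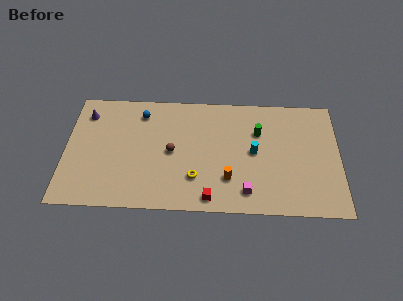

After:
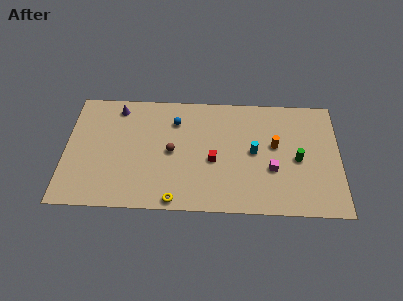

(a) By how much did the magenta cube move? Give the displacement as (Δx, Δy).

(1.7, 1.9)

The magenta cube was at about (12.1, 1.7) and moved to about (13.8, 3.6).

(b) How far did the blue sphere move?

2.4

The blue sphere moved from about (5.0, 8.0) to (7.3, 7.4), a distance of √(2.3² + 0.6²) ≈ 2.4.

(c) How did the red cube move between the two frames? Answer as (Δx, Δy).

(0.2, 3.1)

From the two frames, the red cube sits at roughly (9.7, 1.1) before and (9.9, 4.2) after.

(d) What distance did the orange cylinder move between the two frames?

4.2

The orange cylinder moved from about (10.9, 2.7) to (14.0, 5.6), a distance of √(3.1² + 2.9²) ≈ 4.2.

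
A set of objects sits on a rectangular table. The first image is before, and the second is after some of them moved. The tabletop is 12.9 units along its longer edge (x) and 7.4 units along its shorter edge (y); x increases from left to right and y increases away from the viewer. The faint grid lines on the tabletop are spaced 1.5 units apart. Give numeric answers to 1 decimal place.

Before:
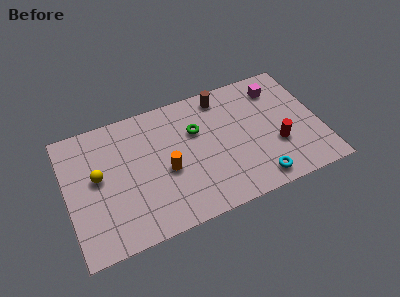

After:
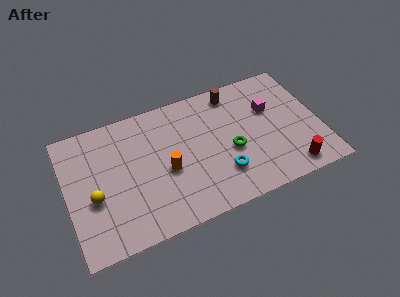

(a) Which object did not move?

the orange cylinder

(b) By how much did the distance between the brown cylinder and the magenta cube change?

-0.5

The distance was about 2.8 in the first image and 2.3 in the second, so they moved 0.5 units closer together.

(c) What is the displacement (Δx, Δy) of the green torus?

(1.6, -1.8)

The green torus was at about (6.7, 4.9) and moved to about (8.3, 3.1).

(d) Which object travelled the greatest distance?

the green torus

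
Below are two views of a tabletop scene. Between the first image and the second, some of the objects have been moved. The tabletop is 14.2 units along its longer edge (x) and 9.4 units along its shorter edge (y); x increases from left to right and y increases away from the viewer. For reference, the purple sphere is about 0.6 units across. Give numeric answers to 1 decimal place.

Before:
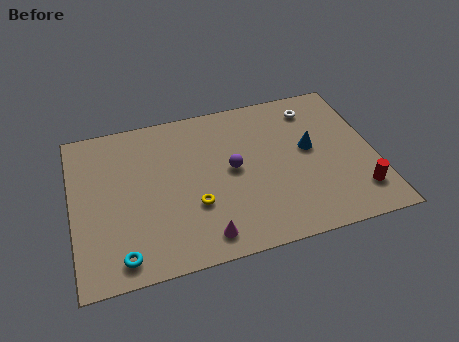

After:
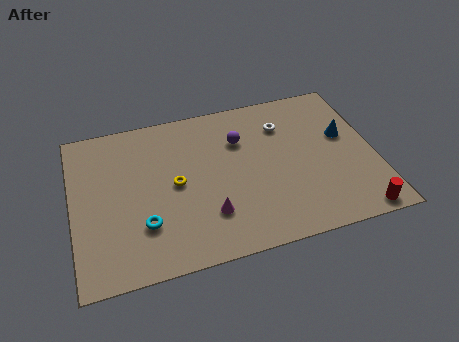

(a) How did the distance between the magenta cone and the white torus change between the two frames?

-2.6

The distance was about 8.6 in the first image and 6.0 in the second, so they moved 2.6 units closer together.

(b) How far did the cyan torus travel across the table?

1.9

The cyan torus moved from about (2.1, 1.2) to (3.2, 2.7), a distance of √(1.1² + 1.5²) ≈ 1.9.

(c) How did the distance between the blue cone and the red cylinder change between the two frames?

+1.0

Before: roughly 3.8 units apart; after: 4.8. That's 1.0 units further apart.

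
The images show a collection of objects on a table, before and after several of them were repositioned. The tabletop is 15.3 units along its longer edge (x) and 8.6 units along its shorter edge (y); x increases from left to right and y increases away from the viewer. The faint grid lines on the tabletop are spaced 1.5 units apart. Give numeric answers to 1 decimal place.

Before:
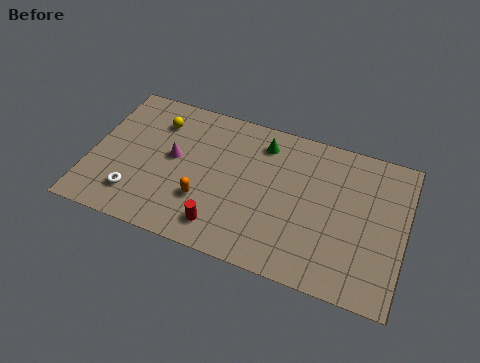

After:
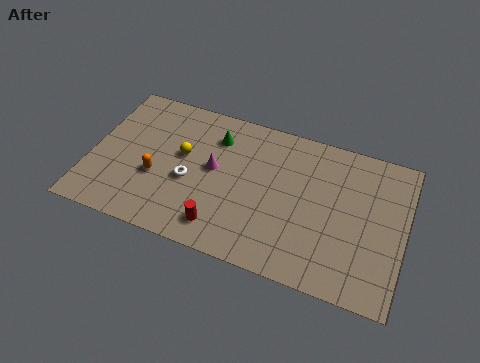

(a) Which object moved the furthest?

the white torus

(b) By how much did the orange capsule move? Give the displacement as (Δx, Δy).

(-2.4, 0.6)

The orange capsule was at about (5.7, 2.7) and moved to about (3.3, 3.3).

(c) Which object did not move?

the red cylinder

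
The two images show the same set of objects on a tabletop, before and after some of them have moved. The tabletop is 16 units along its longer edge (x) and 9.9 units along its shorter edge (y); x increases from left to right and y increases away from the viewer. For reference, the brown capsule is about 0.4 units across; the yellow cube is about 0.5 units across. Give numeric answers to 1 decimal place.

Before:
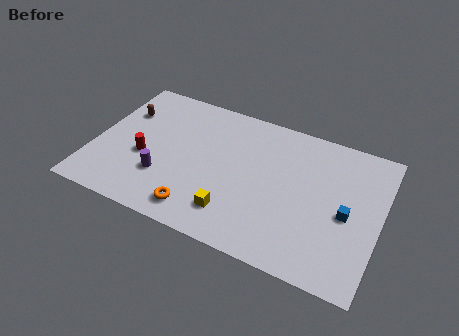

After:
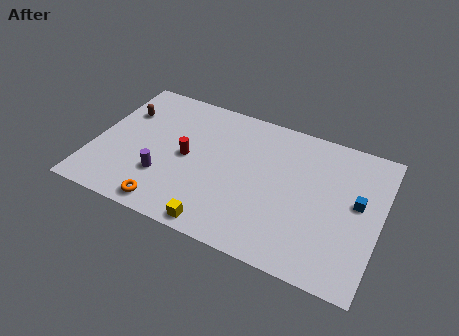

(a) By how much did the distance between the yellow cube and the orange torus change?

+0.9

The distance was about 2.0 in the first image and 2.9 in the second, so they moved 0.9 units further apart.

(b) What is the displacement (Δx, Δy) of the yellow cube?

(-0.7, -1.2)

The yellow cube started near (8.2, 2.1) and ended near (7.5, 0.9).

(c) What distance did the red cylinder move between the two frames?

2.5

The red cylinder was near (2.9, 4.0) before and (5.2, 4.9) after, so it travelled √(2.3² + 0.9²) ≈ 2.5 units.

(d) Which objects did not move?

the brown capsule and the purple cylinder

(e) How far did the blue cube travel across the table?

1.1

The blue cube was near (14.2, 4.5) before and (14.7, 5.5) after, so it travelled √(0.5² + 1.0²) ≈ 1.1 units.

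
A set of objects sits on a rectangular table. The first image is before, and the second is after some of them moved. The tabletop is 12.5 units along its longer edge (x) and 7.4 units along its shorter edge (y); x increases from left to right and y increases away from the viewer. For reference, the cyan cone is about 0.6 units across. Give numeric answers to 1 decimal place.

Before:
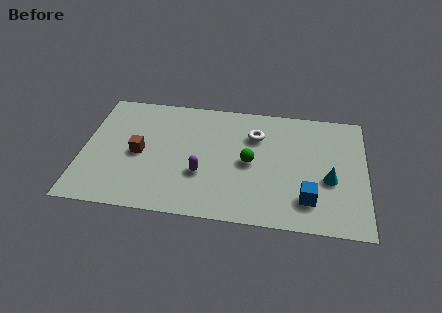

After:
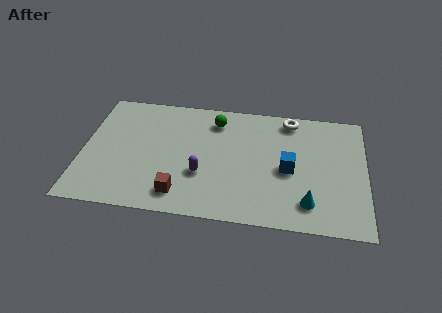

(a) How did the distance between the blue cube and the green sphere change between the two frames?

+1.0

They were about 3.2 units apart before and 4.2 after — 1.0 units further apart.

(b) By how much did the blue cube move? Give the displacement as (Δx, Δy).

(-0.9, 1.7)

The blue cube was at about (10.0, 1.7) and moved to about (9.1, 3.4).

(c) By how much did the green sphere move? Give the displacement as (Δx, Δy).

(-1.6, 2.4)

The green sphere was at about (7.4, 3.6) and moved to about (5.8, 6.0).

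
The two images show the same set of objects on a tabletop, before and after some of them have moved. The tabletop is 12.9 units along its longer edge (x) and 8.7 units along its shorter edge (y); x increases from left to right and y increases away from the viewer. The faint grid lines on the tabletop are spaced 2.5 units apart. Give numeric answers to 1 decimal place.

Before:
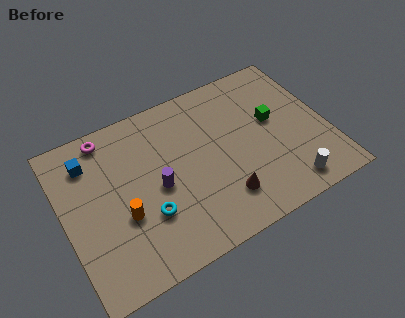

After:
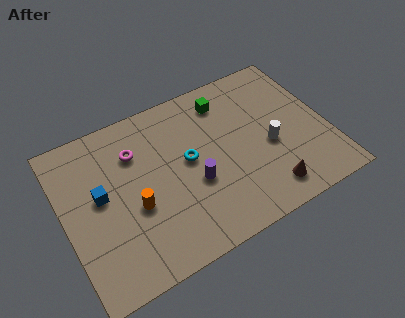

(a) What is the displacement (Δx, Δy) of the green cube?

(-2.1, 2.1)

From the two frames, the green cube sits at roughly (10.4, 5.0) before and (8.3, 7.1) after.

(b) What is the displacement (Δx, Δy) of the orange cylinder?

(0.6, 0.2)

The orange cylinder was at about (2.7, 3.3) and moved to about (3.3, 3.5).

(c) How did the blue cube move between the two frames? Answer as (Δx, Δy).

(0.3, -2.0)

From the two frames, the blue cube sits at roughly (1.5, 6.8) before and (1.8, 4.8) after.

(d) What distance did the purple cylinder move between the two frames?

1.8

From (4.5, 4.0) to (6.2, 3.4), the purple cylinder covered √(1.7² + 0.6²) ≈ 1.8 units.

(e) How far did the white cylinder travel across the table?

2.5

From (10.5, 1.2) to (10.0, 3.7), the white cylinder covered √(0.5² + 2.5²) ≈ 2.5 units.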